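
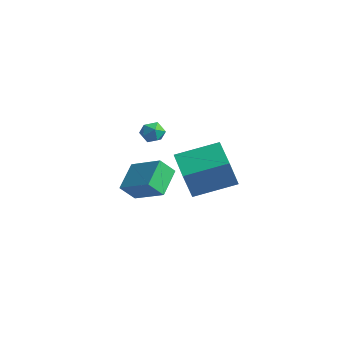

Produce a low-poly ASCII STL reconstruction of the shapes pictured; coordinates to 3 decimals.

solid 
facet normal -0.864 0.435 0.253
outer loop
vertex 1.311 -4.388 2.505
vertex 2.382 -2.638 3.148
vertex 1.18 -3.727 0.923
endloop
endfacet
facet normal -0.498 -0.814 -0.299
outer loop
vertex 2.718 -4.502 0.472
vertex 1.311 -4.388 2.505
vertex 1.18 -3.727 0.923
endloop
endfacet
facet normal -0.864 0.436 0.253
outer loop
vertex 1.18 -3.727 0.923
vertex 2.382 -2.638 3.148
vertex 2.251 -1.977 1.565
endloop
endfacet
facet normal -0.076 0.384 -0.920
outer loop
vertex 2.251 -1.977 1.565
vertex 2.718 -4.502 0.472
vertex 1.18 -3.727 0.923
endloop
endfacet
facet normal 0.076 -0.385 0.920
outer loop
vertex 1.311 -4.388 2.505
vertex 3.92 -3.413 2.697
vertex 2.382 -2.638 3.148
endloop
endfacet
facet normal -0.498 -0.814 -0.299
outer loop
vertex 2.849 -5.163 2.055
vertex 1.311 -4.388 2.505
vertex 2.718 -4.502 0.472
endloop
endfacet
facet normal 0.076 -0.384 0.920
outer loop
vertex 2.849 -5.163 2.055
vertex 3.92 -3.413 2.697
vertex 1.311 -4.388 2.505
endloop
endfacet
facet normal 0.498 0.814 0.299
outer loop
vertex 2.382 -2.638 3.148
vertex 3.92 -3.413 2.697
vertex 2.251 -1.977 1.565
endloop
endfacet
facet normal -0.076 0.384 -0.920
outer loop
vertex 3.789 -2.752 1.115
vertex 2.718 -4.502 0.472
vertex 2.251 -1.977 1.565
endloop
endfacet
facet normal 0.498 0.814 0.299
outer loop
vertex 2.251 -1.977 1.565
vertex 3.92 -3.413 2.697
vertex 3.789 -2.752 1.115
endloop
endfacet
facet normal 0.864 -0.436 -0.253
outer loop
vertex 3.789 -2.752 1.115
vertex 2.849 -5.163 2.055
vertex 2.718 -4.502 0.472
endloop
endfacet
facet normal 0.864 -0.436 -0.254
outer loop
vertex 3.92 -3.413 2.697
vertex 2.849 -5.163 2.055
vertex 3.789 -2.752 1.115
endloop
endfacet
facet normal -0.882 -0.189 -0.432
outer loop
vertex -2.341 -3.878 0.225
vertex -2.087 -3.188 -0.594
vertex -1.662 -5.125 -0.615
endloop
endfacet
facet normal -0.231 -0.627 0.744
outer loop
vertex -0.013 -4.772 0.194
vertex -2.341 -3.878 0.225
vertex -1.662 -5.125 -0.615
endloop
endfacet
facet normal -0.882 -0.189 -0.433
outer loop
vertex -1.662 -5.125 -0.615
vertex -2.087 -3.188 -0.594
vertex -1.408 -4.436 -1.433
endloop
endfacet
facet normal 0.412 -0.756 -0.509
outer loop
vertex -1.408 -4.436 -1.433
vertex -0.013 -4.772 0.194
vertex -1.662 -5.125 -0.615
endloop
endfacet
facet normal -0.412 0.756 0.509
outer loop
vertex -2.341 -3.878 0.225
vertex -0.438 -2.835 0.215
vertex -2.087 -3.188 -0.594
endloop
endfacet
facet normal -0.231 -0.626 0.745
outer loop
vertex -0.692 -3.524 1.033
vertex -2.341 -3.878 0.225
vertex -0.013 -4.772 0.194
endloop
endfacet
facet normal -0.412 0.756 0.509
outer loop
vertex -0.692 -3.524 1.033
vertex -0.438 -2.835 0.215
vertex -2.341 -3.878 0.225
endloop
endfacet
facet normal 0.231 0.626 -0.745
outer loop
vertex -2.087 -3.188 -0.594
vertex -0.438 -2.835 0.215
vertex -1.408 -4.436 -1.433
endloop
endfacet
facet normal 0.412 -0.756 -0.509
outer loop
vertex 0.241 -4.082 -0.625
vertex -0.013 -4.772 0.194
vertex -1.408 -4.436 -1.433
endloop
endfacet
facet normal 0.230 0.627 -0.744
outer loop
vertex -1.408 -4.436 -1.433
vertex -0.438 -2.835 0.215
vertex 0.241 -4.082 -0.625
endloop
endfacet
facet normal 0.882 0.189 0.433
outer loop
vertex 0.241 -4.082 -0.625
vertex -0.692 -3.524 1.033
vertex -0.013 -4.772 0.194
endloop
endfacet
facet normal 0.882 0.189 0.433
outer loop
vertex -0.438 -2.835 0.215
vertex -0.692 -3.524 1.033
vertex 0.241 -4.082 -0.625
endloop
endfacet
facet normal -0.833 -0.356 0.423
outer loop
vertex -3.678 -1.806 1.687
vertex -3.618 -2.38 1.322
vertex -3.325 -2.335 1.937
endloop
endfacet
facet normal -0.489 0.084 0.868
outer loop
vertex -3.678 -1.806 1.687
vertex -3.325 -2.335 1.937
vertex -3.085 -1.699 2.011
endloop
endfacet
facet normal -0.429 0.718 0.548
outer loop
vertex -3.678 -1.806 1.687
vertex -3.085 -1.699 2.011
vertex -3.231 -1.351 1.441
endloop
endfacet
facet normal -0.735 0.671 -0.095
outer loop
vertex -3.678 -1.806 1.687
vertex -3.231 -1.351 1.441
vertex -3.56 -1.772 1.015
endloop
endfacet
facet normal -0.985 0.007 -0.173
outer loop
vertex -3.678 -1.806 1.687
vertex -3.56 -1.772 1.015
vertex -3.618 -2.38 1.322
endloop
endfacet
facet normal 0.168 -0.176 0.970
outer loop
vertex -3.085 -1.699 2.011
vertex -3.325 -2.335 1.937
vertex -2.66 -2.208 1.845
endloop
endfacet
facet normal -0.389 -0.886 0.250
outer loop
vertex -3.325 -2.335 1.937
vertex -3.618 -2.38 1.322
vertex -2.989 -2.629 1.419
endloop
endfacet
facet normal -0.636 -0.299 -0.712
outer loop
vertex -3.618 -2.38 1.322
vertex -3.56 -1.772 1.015
vertex -3.135 -2.281 0.849
endloop
endfacet
facet normal -0.229 0.775 -0.589
outer loop
vertex -3.56 -1.772 1.015
vertex -3.231 -1.351 1.441
vertex -2.895 -1.645 0.923
endloop
endfacet
facet normal 0.267 0.851 0.451
outer loop
vertex -3.231 -1.351 1.441
vertex -3.085 -1.699 2.011
vertex -2.602 -1.6 1.538
endloop
endfacet
facet normal 0.735 -0.671 0.095
outer loop
vertex -2.542 -2.174 1.173
vertex -2.66 -2.208 1.845
vertex -2.989 -2.629 1.419
endloop
endfacet
facet normal 0.429 -0.718 -0.548
outer loop
vertex -2.542 -2.174 1.173
vertex -2.989 -2.629 1.419
vertex -3.135 -2.281 0.849
endloop
endfacet
facet normal 0.489 -0.084 -0.868
outer loop
vertex -2.542 -2.174 1.173
vertex -3.135 -2.281 0.849
vertex -2.895 -1.645 0.923
endloop
endfacet
facet normal 0.833 0.356 -0.423
outer loop
vertex -2.542 -2.174 1.173
vertex -2.895 -1.645 0.923
vertex -2.602 -1.6 1.538
endloop
endfacet
facet normal 0.985 -0.007 0.173
outer loop
vertex -2.542 -2.174 1.173
vertex -2.602 -1.6 1.538
vertex -2.66 -2.208 1.845
endloop
endfacet
facet normal 0.229 -0.775 0.589
outer loop
vertex -2.989 -2.629 1.419
vertex -2.66 -2.208 1.845
vertex -3.325 -2.335 1.937
endloop
endfacet
facet normal -0.267 -0.851 -0.451
outer loop
vertex -3.135 -2.281 0.849
vertex -2.989 -2.629 1.419
vertex -3.618 -2.38 1.322
endloop
endfacet
facet normal -0.168 0.176 -0.970
outer loop
vertex -2.895 -1.645 0.923
vertex -3.135 -2.281 0.849
vertex -3.56 -1.772 1.015
endloop
endfacet
facet normal 0.389 0.886 -0.250
outer loop
vertex -2.602 -1.6 1.538
vertex -2.895 -1.645 0.923
vertex -3.231 -1.351 1.441
endloop
endfacet
facet normal 0.636 0.299 0.712
outer loop
vertex -2.66 -2.208 1.845
vertex -2.602 -1.6 1.538
vertex -3.085 -1.699 2.011
endloop
endfacet

endsolid


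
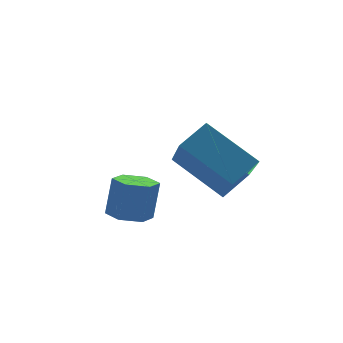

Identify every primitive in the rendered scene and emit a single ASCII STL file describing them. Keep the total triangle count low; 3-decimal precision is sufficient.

solid 
facet normal -0.544 0.648 0.533
outer loop
vertex 2.424 -2.173 -1.958
vertex 2.734 -0.763 -3.356
vertex 1.575 -2.478 -2.454
endloop
endfacet
facet normal -0.154 -0.702 0.695
outer loop
vertex 2.566 -3.657 -3.424
vertex 2.424 -2.173 -1.958
vertex 1.575 -2.478 -2.454
endloop
endfacet
facet normal -0.544 0.648 0.533
outer loop
vertex 1.575 -2.478 -2.454
vertex 2.734 -0.763 -3.356
vertex 1.885 -1.068 -3.852
endloop
endfacet
facet normal -0.825 -0.297 -0.482
outer loop
vertex 1.885 -1.068 -3.852
vertex 2.566 -3.657 -3.424
vertex 1.575 -2.478 -2.454
endloop
endfacet
facet normal 0.825 0.297 0.482
outer loop
vertex 2.424 -2.173 -1.958
vertex 3.725 -1.942 -4.326
vertex 2.734 -0.763 -3.356
endloop
endfacet
facet normal -0.154 -0.702 0.695
outer loop
vertex 3.415 -3.352 -2.928
vertex 2.424 -2.173 -1.958
vertex 2.566 -3.657 -3.424
endloop
endfacet
facet normal 0.825 0.297 0.482
outer loop
vertex 3.415 -3.352 -2.928
vertex 3.725 -1.942 -4.326
vertex 2.424 -2.173 -1.958
endloop
endfacet
facet normal 0.154 0.702 -0.695
outer loop
vertex 2.734 -0.763 -3.356
vertex 3.725 -1.942 -4.326
vertex 1.885 -1.068 -3.852
endloop
endfacet
facet normal -0.825 -0.297 -0.482
outer loop
vertex 2.876 -2.247 -4.822
vertex 2.566 -3.657 -3.424
vertex 1.885 -1.068 -3.852
endloop
endfacet
facet normal 0.154 0.702 -0.695
outer loop
vertex 1.885 -1.068 -3.852
vertex 3.725 -1.942 -4.326
vertex 2.876 -2.247 -4.822
endloop
endfacet
facet normal 0.544 -0.648 -0.533
outer loop
vertex 2.876 -2.247 -4.822
vertex 3.415 -3.352 -2.928
vertex 2.566 -3.657 -3.424
endloop
endfacet
facet normal 0.544 -0.648 -0.533
outer loop
vertex 3.725 -1.942 -4.326
vertex 3.415 -3.352 -2.928
vertex 2.876 -2.247 -4.822
endloop
endfacet
facet normal -0.237 -0.206 -0.950
outer loop
vertex 0.579 -3.308 -4.425
vertex 0.005 -3.128 -4.321
vertex 0.421 -2.725 -4.512
endloop
endfacet
facet normal 0.937 0.212 -0.279
outer loop
vertex 0.579 -3.308 -4.425
vertex 0.421 -2.725 -4.512
vertex 0.848 -3.072 -3.343
endloop
endfacet
facet normal 0.937 0.211 -0.280
outer loop
vertex 0.848 -3.072 -3.343
vertex 0.421 -2.725 -4.512
vertex 0.691 -2.489 -3.43
endloop
endfacet
facet normal 0.237 0.205 0.950
outer loop
vertex 0.848 -3.072 -3.343
vertex 0.691 -2.489 -3.43
vertex 0.275 -2.892 -3.239
endloop
endfacet
facet normal -0.236 -0.207 -0.950
outer loop
vertex 0.421 -2.725 -4.512
vertex 0.005 -3.128 -4.321
vertex -0.152 -2.545 -4.409
endloop
endfacet
facet normal 0.245 0.933 -0.265
outer loop
vertex 0.421 -2.725 -4.512
vertex -0.152 -2.545 -4.409
vertex 0.691 -2.489 -3.43
endloop
endfacet
facet normal 0.243 0.934 -0.263
outer loop
vertex 0.691 -2.489 -3.43
vertex -0.152 -2.545 -4.409
vertex 0.117 -2.31 -3.326
endloop
endfacet
facet normal 0.236 0.206 0.950
outer loop
vertex 0.691 -2.489 -3.43
vertex 0.117 -2.31 -3.326
vertex 0.275 -2.892 -3.239
endloop
endfacet
facet normal -0.237 -0.207 -0.949
outer loop
vertex -0.152 -2.545 -4.409
vertex 0.005 -3.128 -4.321
vertex -0.568 -2.948 -4.217
endloop
endfacet
facet normal -0.692 0.722 0.015
outer loop
vertex -0.152 -2.545 -4.409
vertex -0.568 -2.948 -4.217
vertex 0.117 -2.31 -3.326
endloop
endfacet
facet normal -0.691 0.722 0.014
outer loop
vertex 0.117 -2.31 -3.326
vertex -0.568 -2.948 -4.217
vertex -0.299 -2.712 -3.135
endloop
endfacet
facet normal 0.237 0.206 0.949
outer loop
vertex 0.117 -2.31 -3.326
vertex -0.299 -2.712 -3.135
vertex 0.275 -2.892 -3.239
endloop
endfacet
facet normal -0.237 -0.205 -0.950
outer loop
vertex -0.568 -2.948 -4.217
vertex 0.005 -3.128 -4.321
vertex -0.411 -3.531 -4.13
endloop
endfacet
facet normal -0.937 -0.211 0.279
outer loop
vertex -0.568 -2.948 -4.217
vertex -0.411 -3.531 -4.13
vertex -0.299 -2.712 -3.135
endloop
endfacet
facet normal -0.936 -0.212 0.280
outer loop
vertex -0.299 -2.712 -3.135
vertex -0.411 -3.531 -4.13
vertex -0.141 -3.295 -3.048
endloop
endfacet
facet normal 0.237 0.206 0.950
outer loop
vertex -0.299 -2.712 -3.135
vertex -0.141 -3.295 -3.048
vertex 0.275 -2.892 -3.239
endloop
endfacet
facet normal -0.236 -0.206 -0.950
outer loop
vertex -0.411 -3.531 -4.13
vertex 0.005 -3.128 -4.321
vertex 0.163 -3.71 -4.234
endloop
endfacet
facet normal -0.243 -0.933 0.264
outer loop
vertex -0.411 -3.531 -4.13
vertex 0.163 -3.71 -4.234
vertex -0.141 -3.295 -3.048
endloop
endfacet
facet normal -0.246 -0.933 0.263
outer loop
vertex -0.141 -3.295 -3.048
vertex 0.163 -3.71 -4.234
vertex 0.432 -3.475 -3.151
endloop
endfacet
facet normal 0.236 0.207 0.950
outer loop
vertex -0.141 -3.295 -3.048
vertex 0.432 -3.475 -3.151
vertex 0.275 -2.892 -3.239
endloop
endfacet
facet normal -0.237 -0.206 -0.949
outer loop
vertex 0.163 -3.71 -4.234
vertex 0.005 -3.128 -4.321
vertex 0.579 -3.308 -4.425
endloop
endfacet
facet normal 0.691 -0.722 -0.015
outer loop
vertex 0.163 -3.71 -4.234
vertex 0.579 -3.308 -4.425
vertex 0.432 -3.475 -3.151
endloop
endfacet
facet normal 0.692 -0.722 -0.015
outer loop
vertex 0.432 -3.475 -3.151
vertex 0.579 -3.308 -4.425
vertex 0.848 -3.072 -3.343
endloop
endfacet
facet normal 0.237 0.207 0.949
outer loop
vertex 0.432 -3.475 -3.151
vertex 0.848 -3.072 -3.343
vertex 0.275 -2.892 -3.239
endloop
endfacet

endsolid


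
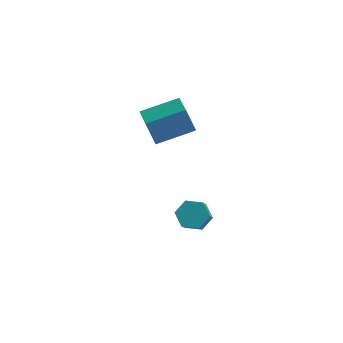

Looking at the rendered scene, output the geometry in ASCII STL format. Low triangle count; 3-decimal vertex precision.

solid 
facet normal -0.770 -0.570 -0.288
outer loop
vertex -3.745 0.73 3.013
vertex -4.475 1.918 2.615
vertex -3.294 0.653 1.958
endloop
endfacet
facet normal 0.504 -0.819 0.275
outer loop
vertex -1.985 1.622 2.445
vertex -3.745 0.73 3.013
vertex -3.294 0.653 1.958
endloop
endfacet
facet normal -0.770 -0.570 -0.287
outer loop
vertex -3.294 0.653 1.958
vertex -4.475 1.918 2.615
vertex -4.025 1.841 1.559
endloop
endfacet
facet normal 0.391 -0.067 -0.918
outer loop
vertex -4.025 1.841 1.559
vertex -1.985 1.622 2.445
vertex -3.294 0.653 1.958
endloop
endfacet
facet normal -0.391 0.067 0.918
outer loop
vertex -3.745 0.73 3.013
vertex -3.166 2.887 3.102
vertex -4.475 1.918 2.615
endloop
endfacet
facet normal 0.504 -0.819 0.274
outer loop
vertex -2.435 1.699 3.501
vertex -3.745 0.73 3.013
vertex -1.985 1.622 2.445
endloop
endfacet
facet normal -0.392 0.067 0.918
outer loop
vertex -2.435 1.699 3.501
vertex -3.166 2.887 3.102
vertex -3.745 0.73 3.013
endloop
endfacet
facet normal -0.504 0.819 -0.275
outer loop
vertex -4.475 1.918 2.615
vertex -3.166 2.887 3.102
vertex -4.025 1.841 1.559
endloop
endfacet
facet normal 0.391 -0.067 -0.918
outer loop
vertex -2.715 2.81 2.047
vertex -1.985 1.622 2.445
vertex -4.025 1.841 1.559
endloop
endfacet
facet normal -0.503 0.819 -0.275
outer loop
vertex -4.025 1.841 1.559
vertex -3.166 2.887 3.102
vertex -2.715 2.81 2.047
endloop
endfacet
facet normal 0.770 0.569 0.287
outer loop
vertex -2.715 2.81 2.047
vertex -2.435 1.699 3.501
vertex -1.985 1.622 2.445
endloop
endfacet
facet normal 0.770 0.570 0.287
outer loop
vertex -3.166 2.887 3.102
vertex -2.435 1.699 3.501
vertex -2.715 2.81 2.047
endloop
endfacet
facet normal -0.161 0.675 -0.720
outer loop
vertex -1.173 1.452 -2.739
vertex -1.858 1.307 -2.722
vertex -1.596 1.809 -2.31
endloop
endfacet
facet normal 0.781 0.533 0.326
outer loop
vertex -1.173 1.452 -2.739
vertex -1.596 1.809 -2.31
vertex -0.918 0.378 -1.595
endloop
endfacet
facet normal 0.781 0.533 0.325
outer loop
vertex -0.918 0.378 -1.595
vertex -1.596 1.809 -2.31
vertex -1.34 0.735 -1.166
endloop
endfacet
facet normal 0.161 -0.675 0.720
outer loop
vertex -0.918 0.378 -1.595
vertex -1.34 0.735 -1.166
vertex -1.602 0.233 -1.578
endloop
endfacet
facet normal -0.162 0.675 -0.720
outer loop
vertex -1.596 1.809 -2.31
vertex -1.858 1.307 -2.722
vertex -2.281 1.663 -2.293
endloop
endfacet
facet normal -0.134 0.707 0.694
outer loop
vertex -1.596 1.809 -2.31
vertex -2.281 1.663 -2.293
vertex -1.34 0.735 -1.166
endloop
endfacet
facet normal -0.133 0.708 0.694
outer loop
vertex -1.34 0.735 -1.166
vertex -2.281 1.663 -2.293
vertex -2.025 0.59 -1.149
endloop
endfacet
facet normal 0.161 -0.675 0.720
outer loop
vertex -1.34 0.735 -1.166
vertex -2.025 0.59 -1.149
vertex -1.602 0.233 -1.578
endloop
endfacet
facet normal -0.161 0.676 -0.719
outer loop
vertex -2.281 1.663 -2.293
vertex -1.858 1.307 -2.722
vertex -2.542 1.162 -2.705
endloop
endfacet
facet normal -0.914 0.174 0.367
outer loop
vertex -2.281 1.663 -2.293
vertex -2.542 1.162 -2.705
vertex -2.025 0.59 -1.149
endloop
endfacet
facet normal -0.913 0.175 0.368
outer loop
vertex -2.025 0.59 -1.149
vertex -2.542 1.162 -2.705
vertex -2.287 0.088 -1.561
endloop
endfacet
facet normal 0.161 -0.675 0.720
outer loop
vertex -2.025 0.59 -1.149
vertex -2.287 0.088 -1.561
vertex -1.602 0.233 -1.578
endloop
endfacet
facet normal -0.161 0.675 -0.720
outer loop
vertex -2.542 1.162 -2.705
vertex -1.858 1.307 -2.722
vertex -2.12 0.805 -3.134
endloop
endfacet
facet normal -0.781 -0.532 -0.326
outer loop
vertex -2.542 1.162 -2.705
vertex -2.12 0.805 -3.134
vertex -2.287 0.088 -1.561
endloop
endfacet
facet normal -0.781 -0.533 -0.326
outer loop
vertex -2.287 0.088 -1.561
vertex -2.12 0.805 -3.134
vertex -1.864 -0.269 -1.99
endloop
endfacet
facet normal 0.161 -0.675 0.720
outer loop
vertex -2.287 0.088 -1.561
vertex -1.864 -0.269 -1.99
vertex -1.602 0.233 -1.578
endloop
endfacet
facet normal -0.161 0.675 -0.720
outer loop
vertex -2.12 0.805 -3.134
vertex -1.858 1.307 -2.722
vertex -1.435 0.95 -3.151
endloop
endfacet
facet normal 0.133 -0.708 -0.694
outer loop
vertex -2.12 0.805 -3.134
vertex -1.435 0.95 -3.151
vertex -1.864 -0.269 -1.99
endloop
endfacet
facet normal 0.134 -0.708 -0.694
outer loop
vertex -1.864 -0.269 -1.99
vertex -1.435 0.95 -3.151
vertex -1.179 -0.123 -2.007
endloop
endfacet
facet normal 0.162 -0.675 0.720
outer loop
vertex -1.864 -0.269 -1.99
vertex -1.179 -0.123 -2.007
vertex -1.602 0.233 -1.578
endloop
endfacet
facet normal -0.161 0.675 -0.720
outer loop
vertex -1.435 0.95 -3.151
vertex -1.858 1.307 -2.722
vertex -1.173 1.452 -2.739
endloop
endfacet
facet normal 0.913 -0.175 -0.368
outer loop
vertex -1.435 0.95 -3.151
vertex -1.173 1.452 -2.739
vertex -1.179 -0.123 -2.007
endloop
endfacet
facet normal 0.914 -0.174 -0.367
outer loop
vertex -1.179 -0.123 -2.007
vertex -1.173 1.452 -2.739
vertex -0.918 0.378 -1.595
endloop
endfacet
facet normal 0.161 -0.676 0.719
outer loop
vertex -1.179 -0.123 -2.007
vertex -0.918 0.378 -1.595
vertex -1.602 0.233 -1.578
endloop
endfacet

endsolid


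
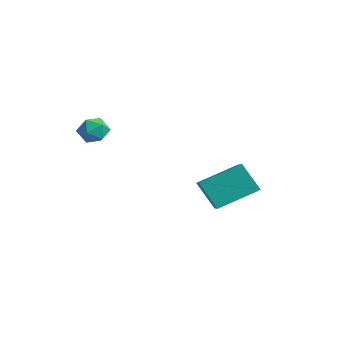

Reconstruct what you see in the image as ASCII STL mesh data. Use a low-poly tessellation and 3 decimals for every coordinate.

solid 
facet normal -0.783 0.464 -0.415
outer loop
vertex -2.593 1.719 -0.543
vertex -2.076 3.305 0.257
vertex -1.803 2.035 -1.68
endloop
endfacet
facet normal -0.279 -0.857 -0.432
outer loop
vertex -0.284 1.135 -0.877
vertex -2.593 1.719 -0.543
vertex -1.803 2.035 -1.68
endloop
endfacet
facet normal -0.783 0.464 -0.414
outer loop
vertex -1.803 2.035 -1.68
vertex -2.076 3.305 0.257
vertex -1.287 3.621 -0.88
endloop
endfacet
facet normal 0.556 0.223 -0.801
outer loop
vertex -1.287 3.621 -0.88
vertex -0.284 1.135 -0.877
vertex -1.803 2.035 -1.68
endloop
endfacet
facet normal -0.556 -0.223 0.801
outer loop
vertex -2.593 1.719 -0.543
vertex -0.557 2.405 1.06
vertex -2.076 3.305 0.257
endloop
endfacet
facet normal -0.279 -0.857 -0.432
outer loop
vertex -1.073 0.819 0.26
vertex -2.593 1.719 -0.543
vertex -0.284 1.135 -0.877
endloop
endfacet
facet normal -0.555 -0.223 0.801
outer loop
vertex -1.073 0.819 0.26
vertex -0.557 2.405 1.06
vertex -2.593 1.719 -0.543
endloop
endfacet
facet normal 0.279 0.857 0.432
outer loop
vertex -2.076 3.305 0.257
vertex -0.557 2.405 1.06
vertex -1.287 3.621 -0.88
endloop
endfacet
facet normal 0.555 0.223 -0.801
outer loop
vertex 0.233 2.721 -0.077
vertex -0.284 1.135 -0.877
vertex -1.287 3.621 -0.88
endloop
endfacet
facet normal 0.279 0.857 0.432
outer loop
vertex -1.287 3.621 -0.88
vertex -0.557 2.405 1.06
vertex 0.233 2.721 -0.077
endloop
endfacet
facet normal 0.783 -0.464 0.414
outer loop
vertex 0.233 2.721 -0.077
vertex -1.073 0.819 0.26
vertex -0.284 1.135 -0.877
endloop
endfacet
facet normal 0.783 -0.464 0.415
outer loop
vertex -0.557 2.405 1.06
vertex -1.073 0.819 0.26
vertex 0.233 2.721 -0.077
endloop
endfacet
facet normal -0.169 0.954 0.249
outer loop
vertex -4.219 -1.6 2.588
vertex -3.952 -1.714 3.206
vertex -3.55 -1.509 2.693
endloop
endfacet
facet normal -0.051 0.891 -0.451
outer loop
vertex -4.219 -1.6 2.588
vertex -3.55 -1.509 2.693
vertex -3.768 -1.811 2.12
endloop
endfacet
facet normal -0.537 0.444 -0.717
outer loop
vertex -4.219 -1.6 2.588
vertex -3.768 -1.811 2.12
vertex -4.305 -2.203 2.279
endloop
endfacet
facet normal -0.956 0.229 -0.181
outer loop
vertex -4.219 -1.6 2.588
vertex -4.305 -2.203 2.279
vertex -4.418 -2.144 2.951
endloop
endfacet
facet normal -0.729 0.544 0.415
outer loop
vertex -4.219 -1.6 2.588
vertex -4.418 -2.144 2.951
vertex -3.952 -1.714 3.206
endloop
endfacet
facet normal 0.593 0.597 -0.540
outer loop
vertex -3.768 -1.811 2.12
vertex -3.55 -1.509 2.693
vertex -3.222 -2.056 2.449
endloop
endfacet
facet normal 0.402 0.697 0.593
outer loop
vertex -3.55 -1.509 2.693
vertex -3.952 -1.714 3.206
vertex -3.335 -1.997 3.121
endloop
endfacet
facet normal -0.504 0.035 0.863
outer loop
vertex -3.952 -1.714 3.206
vertex -4.418 -2.144 2.951
vertex -3.872 -2.389 3.28
endloop
endfacet
facet normal -0.873 -0.477 -0.105
outer loop
vertex -4.418 -2.144 2.951
vertex -4.305 -2.203 2.279
vertex -4.09 -2.691 2.707
endloop
endfacet
facet normal -0.193 -0.130 -0.973
outer loop
vertex -4.305 -2.203 2.279
vertex -3.768 -1.811 2.12
vertex -3.688 -2.486 2.194
endloop
endfacet
facet normal 0.956 -0.229 0.181
outer loop
vertex -3.421 -2.6 2.812
vertex -3.222 -2.056 2.449
vertex -3.335 -1.997 3.121
endloop
endfacet
facet normal 0.537 -0.444 0.717
outer loop
vertex -3.421 -2.6 2.812
vertex -3.335 -1.997 3.121
vertex -3.872 -2.389 3.28
endloop
endfacet
facet normal 0.051 -0.891 0.451
outer loop
vertex -3.421 -2.6 2.812
vertex -3.872 -2.389 3.28
vertex -4.09 -2.691 2.707
endloop
endfacet
facet normal 0.169 -0.954 -0.249
outer loop
vertex -3.421 -2.6 2.812
vertex -4.09 -2.691 2.707
vertex -3.688 -2.486 2.194
endloop
endfacet
facet normal 0.729 -0.544 -0.415
outer loop
vertex -3.421 -2.6 2.812
vertex -3.688 -2.486 2.194
vertex -3.222 -2.056 2.449
endloop
endfacet
facet normal 0.873 0.477 0.105
outer loop
vertex -3.335 -1.997 3.121
vertex -3.222 -2.056 2.449
vertex -3.55 -1.509 2.693
endloop
endfacet
facet normal 0.193 0.130 0.973
outer loop
vertex -3.872 -2.389 3.28
vertex -3.335 -1.997 3.121
vertex -3.952 -1.714 3.206
endloop
endfacet
facet normal -0.593 -0.597 0.540
outer loop
vertex -4.09 -2.691 2.707
vertex -3.872 -2.389 3.28
vertex -4.418 -2.144 2.951
endloop
endfacet
facet normal -0.402 -0.697 -0.593
outer loop
vertex -3.688 -2.486 2.194
vertex -4.09 -2.691 2.707
vertex -4.305 -2.203 2.279
endloop
endfacet
facet normal 0.504 -0.035 -0.863
outer loop
vertex -3.222 -2.056 2.449
vertex -3.688 -2.486 2.194
vertex -3.768 -1.811 2.12
endloop
endfacet

endsolid


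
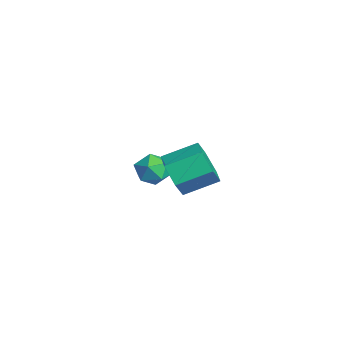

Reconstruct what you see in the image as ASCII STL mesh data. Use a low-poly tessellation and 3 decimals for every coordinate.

solid 
facet normal -0.077 -0.912 -0.402
outer loop
vertex 2.107 -3.367 4.384
vertex 1.781 -3.045 3.716
vertex 2.584 -3.137 3.771
endloop
endfacet
facet normal 0.804 -0.296 0.515
outer loop
vertex 2.107 -3.367 4.384
vertex 2.584 -3.137 3.771
vertex 2.205 -2.218 4.892
endloop
endfacet
facet normal 0.804 -0.296 0.515
outer loop
vertex 2.205 -2.218 4.892
vertex 2.584 -3.137 3.771
vertex 2.682 -1.988 4.279
endloop
endfacet
facet normal 0.078 0.912 0.403
outer loop
vertex 2.205 -2.218 4.892
vertex 2.682 -1.988 4.279
vertex 1.879 -1.895 4.224
endloop
endfacet
facet normal -0.077 -0.912 -0.402
outer loop
vertex 2.584 -3.137 3.771
vertex 1.781 -3.045 3.716
vertex 2.258 -2.815 3.103
endloop
endfacet
facet normal 0.912 0.098 -0.398
outer loop
vertex 2.584 -3.137 3.771
vertex 2.258 -2.815 3.103
vertex 2.682 -1.988 4.279
endloop
endfacet
facet normal 0.912 0.098 -0.398
outer loop
vertex 2.682 -1.988 4.279
vertex 2.258 -2.815 3.103
vertex 2.356 -1.666 3.611
endloop
endfacet
facet normal 0.078 0.912 0.402
outer loop
vertex 2.682 -1.988 4.279
vertex 2.356 -1.666 3.611
vertex 1.879 -1.895 4.224
endloop
endfacet
facet normal -0.078 -0.912 -0.403
outer loop
vertex 2.258 -2.815 3.103
vertex 1.781 -3.045 3.716
vertex 1.455 -2.722 3.048
endloop
endfacet
facet normal 0.108 0.394 -0.913
outer loop
vertex 2.258 -2.815 3.103
vertex 1.455 -2.722 3.048
vertex 2.356 -1.666 3.611
endloop
endfacet
facet normal 0.108 0.394 -0.913
outer loop
vertex 2.356 -1.666 3.611
vertex 1.455 -2.722 3.048
vertex 1.553 -1.573 3.556
endloop
endfacet
facet normal 0.078 0.912 0.402
outer loop
vertex 2.356 -1.666 3.611
vertex 1.553 -1.573 3.556
vertex 1.879 -1.895 4.224
endloop
endfacet
facet normal -0.078 -0.912 -0.403
outer loop
vertex 1.455 -2.722 3.048
vertex 1.781 -3.045 3.716
vertex 0.978 -2.952 3.661
endloop
endfacet
facet normal -0.804 0.296 -0.515
outer loop
vertex 1.455 -2.722 3.048
vertex 0.978 -2.952 3.661
vertex 1.553 -1.573 3.556
endloop
endfacet
facet normal -0.804 0.296 -0.515
outer loop
vertex 1.553 -1.573 3.556
vertex 0.978 -2.952 3.661
vertex 1.076 -1.803 4.169
endloop
endfacet
facet normal 0.077 0.912 0.402
outer loop
vertex 1.553 -1.573 3.556
vertex 1.076 -1.803 4.169
vertex 1.879 -1.895 4.224
endloop
endfacet
facet normal -0.078 -0.912 -0.402
outer loop
vertex 0.978 -2.952 3.661
vertex 1.781 -3.045 3.716
vertex 1.304 -3.274 4.329
endloop
endfacet
facet normal -0.912 -0.098 0.398
outer loop
vertex 0.978 -2.952 3.661
vertex 1.304 -3.274 4.329
vertex 1.076 -1.803 4.169
endloop
endfacet
facet normal -0.912 -0.098 0.398
outer loop
vertex 1.076 -1.803 4.169
vertex 1.304 -3.274 4.329
vertex 1.402 -2.125 4.837
endloop
endfacet
facet normal 0.077 0.912 0.402
outer loop
vertex 1.076 -1.803 4.169
vertex 1.402 -2.125 4.837
vertex 1.879 -1.895 4.224
endloop
endfacet
facet normal -0.078 -0.912 -0.402
outer loop
vertex 1.304 -3.274 4.329
vertex 1.781 -3.045 3.716
vertex 2.107 -3.367 4.384
endloop
endfacet
facet normal -0.108 -0.394 0.913
outer loop
vertex 1.304 -3.274 4.329
vertex 2.107 -3.367 4.384
vertex 1.402 -2.125 4.837
endloop
endfacet
facet normal -0.108 -0.394 0.913
outer loop
vertex 1.402 -2.125 4.837
vertex 2.107 -3.367 4.384
vertex 2.205 -2.218 4.892
endloop
endfacet
facet normal 0.078 0.912 0.403
outer loop
vertex 1.402 -2.125 4.837
vertex 2.205 -2.218 4.892
vertex 1.879 -1.895 4.224
endloop
endfacet
facet normal -0.750 0.187 0.635
outer loop
vertex -2.369 -2.265 2.025
vertex -2.632 -2.907 1.904
vertex -2.167 -2.809 2.424
endloop
endfacet
facet normal -0.162 0.544 0.823
outer loop
vertex -2.369 -2.265 2.025
vertex -2.167 -2.809 2.424
vertex -1.692 -2.337 2.206
endloop
endfacet
facet normal 0.028 0.961 0.276
outer loop
vertex -2.369 -2.265 2.025
vertex -1.692 -2.337 2.206
vertex -1.863 -2.144 1.551
endloop
endfacet
facet normal -0.440 0.862 -0.250
outer loop
vertex -2.369 -2.265 2.025
vertex -1.863 -2.144 1.551
vertex -2.444 -2.495 1.364
endloop
endfacet
facet normal -0.923 0.384 -0.029
outer loop
vertex -2.369 -2.265 2.025
vertex -2.444 -2.495 1.364
vertex -2.632 -2.907 1.904
endloop
endfacet
facet normal 0.360 0.068 0.931
outer loop
vertex -1.692 -2.337 2.206
vertex -2.167 -2.809 2.424
vertex -1.536 -3.025 2.196
endloop
endfacet
facet normal -0.591 -0.510 0.625
outer loop
vertex -2.167 -2.809 2.424
vertex -2.632 -2.907 1.904
vertex -2.117 -3.376 2.009
endloop
endfacet
facet normal -0.872 -0.191 -0.450
outer loop
vertex -2.632 -2.907 1.904
vertex -2.444 -2.495 1.364
vertex -2.288 -3.183 1.354
endloop
endfacet
facet normal -0.092 0.583 -0.807
outer loop
vertex -2.444 -2.495 1.364
vertex -1.863 -2.144 1.551
vertex -1.813 -2.711 1.136
endloop
endfacet
facet normal 0.668 0.743 0.045
outer loop
vertex -1.863 -2.144 1.551
vertex -1.692 -2.337 2.206
vertex -1.348 -2.613 1.656
endloop
endfacet
facet normal 0.440 -0.862 0.250
outer loop
vertex -1.611 -3.255 1.535
vertex -1.536 -3.025 2.196
vertex -2.117 -3.376 2.009
endloop
endfacet
facet normal -0.028 -0.961 -0.276
outer loop
vertex -1.611 -3.255 1.535
vertex -2.117 -3.376 2.009
vertex -2.288 -3.183 1.354
endloop
endfacet
facet normal 0.162 -0.544 -0.823
outer loop
vertex -1.611 -3.255 1.535
vertex -2.288 -3.183 1.354
vertex -1.813 -2.711 1.136
endloop
endfacet
facet normal 0.750 -0.187 -0.635
outer loop
vertex -1.611 -3.255 1.535
vertex -1.813 -2.711 1.136
vertex -1.348 -2.613 1.656
endloop
endfacet
facet normal 0.923 -0.384 0.029
outer loop
vertex -1.611 -3.255 1.535
vertex -1.348 -2.613 1.656
vertex -1.536 -3.025 2.196
endloop
endfacet
facet normal 0.092 -0.583 0.807
outer loop
vertex -2.117 -3.376 2.009
vertex -1.536 -3.025 2.196
vertex -2.167 -2.809 2.424
endloop
endfacet
facet normal -0.668 -0.743 -0.045
outer loop
vertex -2.288 -3.183 1.354
vertex -2.117 -3.376 2.009
vertex -2.632 -2.907 1.904
endloop
endfacet
facet normal -0.360 -0.068 -0.931
outer loop
vertex -1.813 -2.711 1.136
vertex -2.288 -3.183 1.354
vertex -2.444 -2.495 1.364
endloop
endfacet
facet normal 0.591 0.510 -0.625
outer loop
vertex -1.348 -2.613 1.656
vertex -1.813 -2.711 1.136
vertex -1.863 -2.144 1.551
endloop
endfacet
facet normal 0.872 0.191 0.450
outer loop
vertex -1.536 -3.025 2.196
vertex -1.348 -2.613 1.656
vertex -1.692 -2.337 2.206
endloop
endfacet

endsolid


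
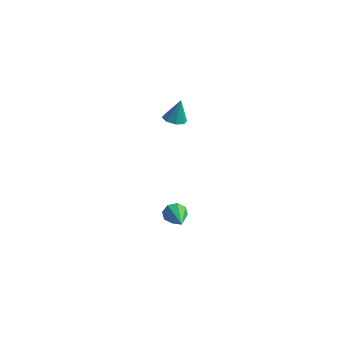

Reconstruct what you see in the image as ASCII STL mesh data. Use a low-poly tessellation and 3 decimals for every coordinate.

solid 
facet normal -0.653 0.695 -0.301
outer loop
vertex 2.484 -0.952 -3.717
vertex 2.13 -1.059 -3.195
vertex 2.614 -0.667 -3.341
endloop
endfacet
facet normal 0.871 0.196 -0.450
outer loop
vertex 2.484 -0.952 -3.717
vertex 2.614 -0.667 -3.341
vertex 3.37 -2.381 -2.625
endloop
endfacet
facet normal -0.653 0.695 -0.301
outer loop
vertex 2.614 -0.667 -3.341
vertex 2.13 -1.059 -3.195
vertex 2.46 -0.612 -2.879
endloop
endfacet
facet normal 0.852 0.471 0.228
outer loop
vertex 2.614 -0.667 -3.341
vertex 2.46 -0.612 -2.879
vertex 3.37 -2.381 -2.625
endloop
endfacet
facet normal -0.654 0.695 -0.300
outer loop
vertex 2.46 -0.612 -2.879
vertex 2.13 -1.059 -3.195
vertex 2.113 -0.819 -2.602
endloop
endfacet
facet normal 0.449 0.349 0.823
outer loop
vertex 2.46 -0.612 -2.879
vertex 2.113 -0.819 -2.602
vertex 3.37 -2.381 -2.625
endloop
endfacet
facet normal -0.653 0.695 -0.300
outer loop
vertex 2.113 -0.819 -2.602
vertex 2.13 -1.059 -3.195
vertex 1.775 -1.167 -2.673
endloop
endfacet
facet normal -0.105 -0.099 0.989
outer loop
vertex 2.113 -0.819 -2.602
vertex 1.775 -1.167 -2.673
vertex 3.37 -2.381 -2.625
endloop
endfacet
facet normal -0.653 0.695 -0.300
outer loop
vertex 1.775 -1.167 -2.673
vertex 2.13 -1.059 -3.195
vertex 1.645 -1.452 -3.05
endloop
endfacet
facet normal -0.483 -0.610 0.628
outer loop
vertex 1.775 -1.167 -2.673
vertex 1.645 -1.452 -3.05
vertex 3.37 -2.381 -2.625
endloop
endfacet
facet normal -0.653 0.695 -0.300
outer loop
vertex 1.645 -1.452 -3.05
vertex 2.13 -1.059 -3.195
vertex 1.799 -1.507 -3.512
endloop
endfacet
facet normal -0.464 -0.884 -0.049
outer loop
vertex 1.645 -1.452 -3.05
vertex 1.799 -1.507 -3.512
vertex 3.37 -2.381 -2.625
endloop
endfacet
facet normal -0.653 0.695 -0.300
outer loop
vertex 1.799 -1.507 -3.512
vertex 2.13 -1.059 -3.195
vertex 2.146 -1.3 -3.788
endloop
endfacet
facet normal -0.059 -0.761 -0.645
outer loop
vertex 1.799 -1.507 -3.512
vertex 2.146 -1.3 -3.788
vertex 3.37 -2.381 -2.625
endloop
endfacet
facet normal -0.653 0.695 -0.300
outer loop
vertex 2.146 -1.3 -3.788
vertex 2.13 -1.059 -3.195
vertex 2.484 -0.952 -3.717
endloop
endfacet
facet normal 0.494 -0.314 -0.811
outer loop
vertex 2.146 -1.3 -3.788
vertex 2.484 -0.952 -3.717
vertex 3.37 -2.381 -2.625
endloop
endfacet
facet normal -0.144 -0.223 -0.964
outer loop
vertex 2.197 -0.342 2.955
vertex 1.587 -0.264 3.028
vertex 2.06 0.105 2.872
endloop
endfacet
facet normal 0.924 0.322 0.208
outer loop
vertex 2.197 -0.342 2.955
vertex 2.06 0.105 2.872
vertex 1.773 0.024 4.272
endloop
endfacet
facet normal -0.144 -0.223 -0.964
outer loop
vertex 2.06 0.105 2.872
vertex 1.587 -0.264 3.028
vertex 1.645 0.335 2.881
endloop
endfacet
facet normal 0.482 0.864 0.149
outer loop
vertex 2.06 0.105 2.872
vertex 1.645 0.335 2.881
vertex 1.773 0.024 4.272
endloop
endfacet
facet normal -0.144 -0.223 -0.964
outer loop
vertex 1.645 0.335 2.881
vertex 1.587 -0.264 3.028
vertex 1.196 0.215 2.976
endloop
endfacet
facet normal -0.205 0.951 0.231
outer loop
vertex 1.645 0.335 2.881
vertex 1.196 0.215 2.976
vertex 1.773 0.024 4.272
endloop
endfacet
facet normal -0.145 -0.223 -0.964
outer loop
vertex 1.196 0.215 2.976
vertex 1.587 -0.264 3.028
vertex 0.976 -0.186 3.102
endloop
endfacet
facet normal -0.740 0.534 0.408
outer loop
vertex 1.196 0.215 2.976
vertex 0.976 -0.186 3.102
vertex 1.773 0.024 4.272
endloop
endfacet
facet normal -0.145 -0.223 -0.964
outer loop
vertex 0.976 -0.186 3.102
vertex 1.587 -0.264 3.028
vertex 1.113 -0.633 3.185
endloop
endfacet
facet normal -0.806 -0.140 0.575
outer loop
vertex 0.976 -0.186 3.102
vertex 1.113 -0.633 3.185
vertex 1.773 0.024 4.272
endloop
endfacet
facet normal -0.145 -0.224 -0.964
outer loop
vertex 1.113 -0.633 3.185
vertex 1.587 -0.264 3.028
vertex 1.528 -0.863 3.176
endloop
endfacet
facet normal -0.364 -0.682 0.634
outer loop
vertex 1.113 -0.633 3.185
vertex 1.528 -0.863 3.176
vertex 1.773 0.024 4.272
endloop
endfacet
facet normal -0.146 -0.224 -0.964
outer loop
vertex 1.528 -0.863 3.176
vertex 1.587 -0.264 3.028
vertex 1.977 -0.743 3.08
endloop
endfacet
facet normal 0.323 -0.770 0.551
outer loop
vertex 1.528 -0.863 3.176
vertex 1.977 -0.743 3.08
vertex 1.773 0.024 4.272
endloop
endfacet
facet normal -0.144 -0.222 -0.964
outer loop
vertex 1.977 -0.743 3.08
vertex 1.587 -0.264 3.028
vertex 2.197 -0.342 2.955
endloop
endfacet
facet normal 0.857 -0.354 0.374
outer loop
vertex 1.977 -0.743 3.08
vertex 2.197 -0.342 2.955
vertex 1.773 0.024 4.272
endloop
endfacet

endsolid


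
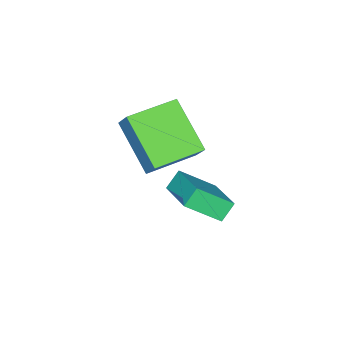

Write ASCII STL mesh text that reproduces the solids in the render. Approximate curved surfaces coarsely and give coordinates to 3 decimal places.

solid 
facet normal -0.464 0.639 -0.613
outer loop
vertex 0.215 2.34 -4.153
vertex 1.241 3.655 -3.56
vertex 0.771 2.174 -4.747
endloop
endfacet
facet normal -0.580 -0.743 -0.335
outer loop
vertex 1.519 1.145 -3.76
vertex 0.215 2.34 -4.153
vertex 0.771 2.174 -4.747
endloop
endfacet
facet normal -0.464 0.639 -0.613
outer loop
vertex 0.771 2.174 -4.747
vertex 1.241 3.655 -3.56
vertex 1.797 3.489 -4.154
endloop
endfacet
facet normal 0.669 -0.200 -0.716
outer loop
vertex 1.797 3.489 -4.154
vertex 1.519 1.145 -3.76
vertex 0.771 2.174 -4.747
endloop
endfacet
facet normal -0.669 0.200 0.716
outer loop
vertex 0.215 2.34 -4.153
vertex 1.989 2.626 -2.573
vertex 1.241 3.655 -3.56
endloop
endfacet
facet normal -0.580 -0.743 -0.335
outer loop
vertex 0.963 1.311 -3.166
vertex 0.215 2.34 -4.153
vertex 1.519 1.145 -3.76
endloop
endfacet
facet normal -0.669 0.200 0.716
outer loop
vertex 0.963 1.311 -3.166
vertex 1.989 2.626 -2.573
vertex 0.215 2.34 -4.153
endloop
endfacet
facet normal 0.580 0.743 0.335
outer loop
vertex 1.241 3.655 -3.56
vertex 1.989 2.626 -2.573
vertex 1.797 3.489 -4.154
endloop
endfacet
facet normal 0.669 -0.200 -0.716
outer loop
vertex 2.545 2.46 -3.167
vertex 1.519 1.145 -3.76
vertex 1.797 3.489 -4.154
endloop
endfacet
facet normal 0.580 0.743 0.335
outer loop
vertex 1.797 3.489 -4.154
vertex 1.989 2.626 -2.573
vertex 2.545 2.46 -3.167
endloop
endfacet
facet normal 0.464 -0.639 0.613
outer loop
vertex 2.545 2.46 -3.167
vertex 0.963 1.311 -3.166
vertex 1.519 1.145 -3.76
endloop
endfacet
facet normal 0.464 -0.639 0.613
outer loop
vertex 1.989 2.626 -2.573
vertex 0.963 1.311 -3.166
vertex 2.545 2.46 -3.167
endloop
endfacet
facet normal -0.305 -0.509 -0.805
outer loop
vertex 2.389 -0.165 -0.062
vertex 0.722 0.743 -0.004
vertex 3.198 1.402 -1.361
endloop
endfacet
facet normal 0.878 -0.478 -0.030
outer loop
vertex 3.518 1.937 -0.516
vertex 2.389 -0.165 -0.062
vertex 3.198 1.402 -1.361
endloop
endfacet
facet normal -0.305 -0.509 -0.804
outer loop
vertex 3.198 1.402 -1.361
vertex 0.722 0.743 -0.004
vertex 1.53 2.31 -1.303
endloop
endfacet
facet normal 0.369 0.716 -0.593
outer loop
vertex 1.53 2.31 -1.303
vertex 3.518 1.937 -0.516
vertex 3.198 1.402 -1.361
endloop
endfacet
facet normal -0.369 -0.716 0.593
outer loop
vertex 2.389 -0.165 -0.062
vertex 1.042 1.278 0.841
vertex 0.722 0.743 -0.004
endloop
endfacet
facet normal 0.878 -0.478 -0.031
outer loop
vertex 2.71 0.37 0.783
vertex 2.389 -0.165 -0.062
vertex 3.518 1.937 -0.516
endloop
endfacet
facet normal -0.369 -0.716 0.593
outer loop
vertex 2.71 0.37 0.783
vertex 1.042 1.278 0.841
vertex 2.389 -0.165 -0.062
endloop
endfacet
facet normal -0.878 0.478 0.030
outer loop
vertex 0.722 0.743 -0.004
vertex 1.042 1.278 0.841
vertex 1.53 2.31 -1.303
endloop
endfacet
facet normal 0.369 0.715 -0.593
outer loop
vertex 1.851 2.845 -0.458
vertex 3.518 1.937 -0.516
vertex 1.53 2.31 -1.303
endloop
endfacet
facet normal -0.878 0.478 0.031
outer loop
vertex 1.53 2.31 -1.303
vertex 1.042 1.278 0.841
vertex 1.851 2.845 -0.458
endloop
endfacet
facet normal 0.305 0.509 0.804
outer loop
vertex 1.851 2.845 -0.458
vertex 2.71 0.37 0.783
vertex 3.518 1.937 -0.516
endloop
endfacet
facet normal 0.305 0.509 0.805
outer loop
vertex 1.042 1.278 0.841
vertex 2.71 0.37 0.783
vertex 1.851 2.845 -0.458
endloop
endfacet

endsolid


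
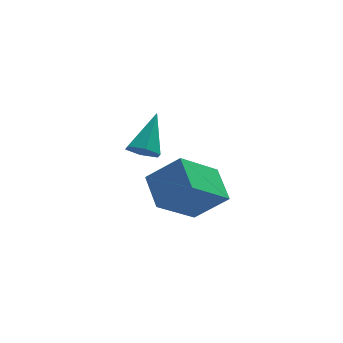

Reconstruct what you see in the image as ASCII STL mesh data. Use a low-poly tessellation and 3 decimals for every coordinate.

solid 
facet normal -0.688 -0.399 0.606
outer loop
vertex -3.317 -0.537 -1.768
vertex -4.295 -0.232 -2.677
vertex -3.155 -1.649 -2.315
endloop
endfacet
facet normal 0.714 -0.222 0.663
outer loop
vertex -1.945 -0.948 -3.383
vertex -3.317 -0.537 -1.768
vertex -3.155 -1.649 -2.315
endloop
endfacet
facet normal -0.688 -0.398 0.607
outer loop
vertex -3.155 -1.649 -2.315
vertex -4.295 -0.232 -2.677
vertex -4.134 -1.344 -3.224
endloop
endfacet
facet normal 0.129 -0.890 -0.438
outer loop
vertex -4.134 -1.344 -3.224
vertex -1.945 -0.948 -3.383
vertex -3.155 -1.649 -2.315
endloop
endfacet
facet normal -0.129 0.890 0.438
outer loop
vertex -3.317 -0.537 -1.768
vertex -3.085 0.469 -3.745
vertex -4.295 -0.232 -2.677
endloop
endfacet
facet normal 0.714 -0.223 0.663
outer loop
vertex -2.106 0.164 -2.836
vertex -3.317 -0.537 -1.768
vertex -1.945 -0.948 -3.383
endloop
endfacet
facet normal -0.129 0.890 0.438
outer loop
vertex -2.106 0.164 -2.836
vertex -3.085 0.469 -3.745
vertex -3.317 -0.537 -1.768
endloop
endfacet
facet normal -0.714 0.223 -0.663
outer loop
vertex -4.295 -0.232 -2.677
vertex -3.085 0.469 -3.745
vertex -4.134 -1.344 -3.224
endloop
endfacet
facet normal 0.129 -0.890 -0.438
outer loop
vertex -2.923 -0.643 -4.292
vertex -1.945 -0.948 -3.383
vertex -4.134 -1.344 -3.224
endloop
endfacet
facet normal -0.714 0.222 -0.664
outer loop
vertex -4.134 -1.344 -3.224
vertex -3.085 0.469 -3.745
vertex -2.923 -0.643 -4.292
endloop
endfacet
facet normal 0.688 0.398 -0.607
outer loop
vertex -2.923 -0.643 -4.292
vertex -2.106 0.164 -2.836
vertex -1.945 -0.948 -3.383
endloop
endfacet
facet normal 0.688 0.399 -0.607
outer loop
vertex -3.085 0.469 -3.745
vertex -2.106 0.164 -2.836
vertex -2.923 -0.643 -4.292
endloop
endfacet
facet normal -0.374 -0.637 -0.674
outer loop
vertex -3.524 1.965 -3.172
vertex -4.015 2.306 -3.222
vertex -3.543 2.406 -3.578
endloop
endfacet
facet normal 0.997 -0.021 -0.069
outer loop
vertex -3.524 1.965 -3.172
vertex -3.543 2.406 -3.578
vertex -3.425 3.314 -2.158
endloop
endfacet
facet normal -0.373 -0.638 -0.674
outer loop
vertex -3.543 2.406 -3.578
vertex -4.015 2.306 -3.222
vertex -4.034 2.747 -3.629
endloop
endfacet
facet normal 0.532 0.693 -0.487
outer loop
vertex -3.543 2.406 -3.578
vertex -4.034 2.747 -3.629
vertex -3.425 3.314 -2.158
endloop
endfacet
facet normal -0.374 -0.638 -0.674
outer loop
vertex -4.034 2.747 -3.629
vertex -4.015 2.306 -3.222
vertex -4.507 2.647 -3.272
endloop
endfacet
facet normal -0.350 0.914 -0.207
outer loop
vertex -4.034 2.747 -3.629
vertex -4.507 2.647 -3.272
vertex -3.425 3.314 -2.158
endloop
endfacet
facet normal -0.374 -0.638 -0.673
outer loop
vertex -4.507 2.647 -3.272
vertex -4.015 2.306 -3.222
vertex -4.488 2.207 -2.865
endloop
endfacet
facet normal -0.764 0.420 0.490
outer loop
vertex -4.507 2.647 -3.272
vertex -4.488 2.207 -2.865
vertex -3.425 3.314 -2.158
endloop
endfacet
facet normal -0.374 -0.638 -0.673
outer loop
vertex -4.488 2.207 -2.865
vertex -4.015 2.306 -3.222
vertex -3.997 1.866 -2.815
endloop
endfacet
facet normal -0.297 -0.295 0.908
outer loop
vertex -4.488 2.207 -2.865
vertex -3.997 1.866 -2.815
vertex -3.425 3.314 -2.158
endloop
endfacet
facet normal -0.374 -0.638 -0.673
outer loop
vertex -3.997 1.866 -2.815
vertex -4.015 2.306 -3.222
vertex -3.524 1.965 -3.172
endloop
endfacet
facet normal 0.582 -0.515 0.629
outer loop
vertex -3.997 1.866 -2.815
vertex -3.524 1.965 -3.172
vertex -3.425 3.314 -2.158
endloop
endfacet

endsolid


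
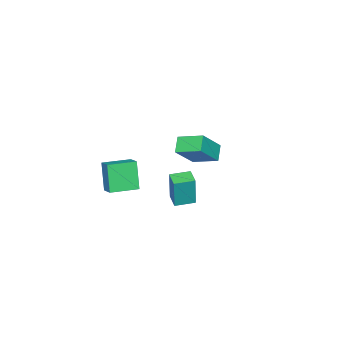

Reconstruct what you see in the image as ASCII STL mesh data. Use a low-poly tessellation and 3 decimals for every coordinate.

solid 
facet normal -0.674 0.156 -0.722
outer loop
vertex 1.085 1.896 2.867
vertex 0.878 3.435 3.392
vertex 1.907 2.242 2.174
endloop
endfacet
facet normal 0.126 -0.939 -0.319
outer loop
vertex 3.282 1.925 3.648
vertex 1.085 1.896 2.867
vertex 1.907 2.242 2.174
endloop
endfacet
facet normal -0.674 0.156 -0.722
outer loop
vertex 1.907 2.242 2.174
vertex 0.878 3.435 3.392
vertex 1.701 3.782 2.699
endloop
endfacet
facet normal 0.728 0.306 -0.613
outer loop
vertex 1.701 3.782 2.699
vertex 3.282 1.925 3.648
vertex 1.907 2.242 2.174
endloop
endfacet
facet normal -0.728 -0.307 0.613
outer loop
vertex 1.085 1.896 2.867
vertex 2.253 3.118 4.866
vertex 0.878 3.435 3.392
endloop
endfacet
facet normal 0.126 -0.939 -0.320
outer loop
vertex 2.459 1.578 4.341
vertex 1.085 1.896 2.867
vertex 3.282 1.925 3.648
endloop
endfacet
facet normal -0.728 -0.306 0.613
outer loop
vertex 2.459 1.578 4.341
vertex 2.253 3.118 4.866
vertex 1.085 1.896 2.867
endloop
endfacet
facet normal -0.126 0.939 0.320
outer loop
vertex 0.878 3.435 3.392
vertex 2.253 3.118 4.866
vertex 1.701 3.782 2.699
endloop
endfacet
facet normal 0.728 0.307 -0.613
outer loop
vertex 3.075 3.464 4.173
vertex 3.282 1.925 3.648
vertex 1.701 3.782 2.699
endloop
endfacet
facet normal -0.126 0.939 0.320
outer loop
vertex 1.701 3.782 2.699
vertex 2.253 3.118 4.866
vertex 3.075 3.464 4.173
endloop
endfacet
facet normal 0.674 -0.156 0.722
outer loop
vertex 3.075 3.464 4.173
vertex 2.459 1.578 4.341
vertex 3.282 1.925 3.648
endloop
endfacet
facet normal 0.674 -0.156 0.722
outer loop
vertex 2.253 3.118 4.866
vertex 2.459 1.578 4.341
vertex 3.075 3.464 4.173
endloop
endfacet
facet normal -0.682 -0.723 0.111
outer loop
vertex -1.975 -1.783 -2.618
vertex -2.936 -0.866 -2.556
vertex -2.215 -1.889 -4.782
endloop
endfacet
facet normal 0.723 -0.690 -0.046
outer loop
vertex -1.464 -1.094 -4.904
vertex -1.975 -1.783 -2.618
vertex -2.215 -1.889 -4.782
endloop
endfacet
facet normal -0.683 -0.722 0.111
outer loop
vertex -2.215 -1.889 -4.782
vertex -2.936 -0.866 -2.556
vertex -3.176 -0.971 -4.72
endloop
endfacet
facet normal -0.110 -0.048 -0.993
outer loop
vertex -3.176 -0.971 -4.72
vertex -1.464 -1.094 -4.904
vertex -2.215 -1.889 -4.782
endloop
endfacet
facet normal 0.110 0.048 0.993
outer loop
vertex -1.975 -1.783 -2.618
vertex -2.185 -0.071 -2.678
vertex -2.936 -0.866 -2.556
endloop
endfacet
facet normal 0.722 -0.690 -0.047
outer loop
vertex -1.224 -0.989 -2.74
vertex -1.975 -1.783 -2.618
vertex -1.464 -1.094 -4.904
endloop
endfacet
facet normal 0.110 0.048 0.993
outer loop
vertex -1.224 -0.989 -2.74
vertex -2.185 -0.071 -2.678
vertex -1.975 -1.783 -2.618
endloop
endfacet
facet normal -0.723 0.690 0.047
outer loop
vertex -2.936 -0.866 -2.556
vertex -2.185 -0.071 -2.678
vertex -3.176 -0.971 -4.72
endloop
endfacet
facet normal -0.110 -0.048 -0.993
outer loop
vertex -2.425 -0.177 -4.842
vertex -1.464 -1.094 -4.904
vertex -3.176 -0.971 -4.72
endloop
endfacet
facet normal -0.722 0.690 0.046
outer loop
vertex -3.176 -0.971 -4.72
vertex -2.185 -0.071 -2.678
vertex -2.425 -0.177 -4.842
endloop
endfacet
facet normal 0.682 0.723 -0.111
outer loop
vertex -2.425 -0.177 -4.842
vertex -1.224 -0.989 -2.74
vertex -1.464 -1.094 -4.904
endloop
endfacet
facet normal 0.683 0.722 -0.111
outer loop
vertex -2.185 -0.071 -2.678
vertex -1.224 -0.989 -2.74
vertex -2.425 -0.177 -4.842
endloop
endfacet
facet normal -0.534 -0.749 -0.393
outer loop
vertex 2.447 -3.652 0.297
vertex 1.01 -2.559 0.166
vertex 3.036 -3.099 -1.555
endloop
endfacet
facet normal 0.794 -0.603 0.072
outer loop
vertex 3.59 -2.321 -1.146
vertex 2.447 -3.652 0.297
vertex 3.036 -3.099 -1.555
endloop
endfacet
facet normal -0.533 -0.749 -0.393
outer loop
vertex 3.036 -3.099 -1.555
vertex 1.01 -2.559 0.166
vertex 1.599 -2.007 -1.686
endloop
endfacet
facet normal 0.292 0.274 -0.916
outer loop
vertex 1.599 -2.007 -1.686
vertex 3.59 -2.321 -1.146
vertex 3.036 -3.099 -1.555
endloop
endfacet
facet normal -0.292 -0.274 0.916
outer loop
vertex 2.447 -3.652 0.297
vertex 1.564 -1.781 0.575
vertex 1.01 -2.559 0.166
endloop
endfacet
facet normal 0.794 -0.603 0.073
outer loop
vertex 3.001 -2.873 0.706
vertex 2.447 -3.652 0.297
vertex 3.59 -2.321 -1.146
endloop
endfacet
facet normal -0.292 -0.274 0.917
outer loop
vertex 3.001 -2.873 0.706
vertex 1.564 -1.781 0.575
vertex 2.447 -3.652 0.297
endloop
endfacet
facet normal -0.794 0.604 -0.073
outer loop
vertex 1.01 -2.559 0.166
vertex 1.564 -1.781 0.575
vertex 1.599 -2.007 -1.686
endloop
endfacet
facet normal 0.292 0.274 -0.916
outer loop
vertex 2.153 -1.228 -1.277
vertex 3.59 -2.321 -1.146
vertex 1.599 -2.007 -1.686
endloop
endfacet
facet normal -0.794 0.603 -0.073
outer loop
vertex 1.599 -2.007 -1.686
vertex 1.564 -1.781 0.575
vertex 2.153 -1.228 -1.277
endloop
endfacet
facet normal 0.534 0.749 0.393
outer loop
vertex 2.153 -1.228 -1.277
vertex 3.001 -2.873 0.706
vertex 3.59 -2.321 -1.146
endloop
endfacet
facet normal 0.533 0.749 0.393
outer loop
vertex 1.564 -1.781 0.575
vertex 3.001 -2.873 0.706
vertex 2.153 -1.228 -1.277
endloop
endfacet

endsolid


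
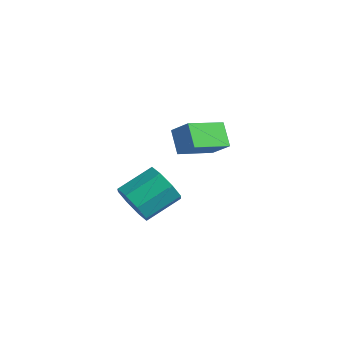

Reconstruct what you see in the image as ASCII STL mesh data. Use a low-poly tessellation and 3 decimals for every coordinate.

solid 
facet normal -0.736 -0.108 -0.669
outer loop
vertex -1.677 -0.266 -2.642
vertex -1.406 1.389 -3.207
vertex -0.885 -0.671 -3.448
endloop
endfacet
facet normal -0.153 -0.935 0.320
outer loop
vertex -0.054 -0.549 -2.693
vertex -1.677 -0.266 -2.642
vertex -0.885 -0.671 -3.448
endloop
endfacet
facet normal -0.736 -0.108 -0.668
outer loop
vertex -0.885 -0.671 -3.448
vertex -1.406 1.389 -3.207
vertex -0.615 0.984 -4.013
endloop
endfacet
facet normal 0.660 -0.337 -0.672
outer loop
vertex -0.615 0.984 -4.013
vertex -0.054 -0.549 -2.693
vertex -0.885 -0.671 -3.448
endloop
endfacet
facet normal -0.660 0.337 0.672
outer loop
vertex -1.677 -0.266 -2.642
vertex -0.575 1.511 -2.452
vertex -1.406 1.389 -3.207
endloop
endfacet
facet normal -0.153 -0.935 0.320
outer loop
vertex -0.845 -0.144 -1.887
vertex -1.677 -0.266 -2.642
vertex -0.054 -0.549 -2.693
endloop
endfacet
facet normal -0.659 0.337 0.672
outer loop
vertex -0.845 -0.144 -1.887
vertex -0.575 1.511 -2.452
vertex -1.677 -0.266 -2.642
endloop
endfacet
facet normal 0.153 0.935 -0.320
outer loop
vertex -1.406 1.389 -3.207
vertex -0.575 1.511 -2.452
vertex -0.615 0.984 -4.013
endloop
endfacet
facet normal 0.659 -0.337 -0.672
outer loop
vertex 0.217 1.106 -3.258
vertex -0.054 -0.549 -2.693
vertex -0.615 0.984 -4.013
endloop
endfacet
facet normal 0.153 0.935 -0.320
outer loop
vertex -0.615 0.984 -4.013
vertex -0.575 1.511 -2.452
vertex 0.217 1.106 -3.258
endloop
endfacet
facet normal 0.736 0.108 0.668
outer loop
vertex 0.217 1.106 -3.258
vertex -0.845 -0.144 -1.887
vertex -0.054 -0.549 -2.693
endloop
endfacet
facet normal 0.736 0.108 0.669
outer loop
vertex -0.575 1.511 -2.452
vertex -0.845 -0.144 -1.887
vertex 0.217 1.106 -3.258
endloop
endfacet
facet normal -0.205 -0.877 -0.435
outer loop
vertex 1.233 -4.213 -4.396
vertex 0.694 -4.445 -3.674
vertex 0.556 -4.011 -4.485
endloop
endfacet
facet normal 0.233 0.388 -0.892
outer loop
vertex 1.233 -4.213 -4.396
vertex 0.556 -4.011 -4.485
vertex 1.565 -2.783 -3.687
endloop
endfacet
facet normal 0.234 0.387 -0.892
outer loop
vertex 1.565 -2.783 -3.687
vertex 0.556 -4.011 -4.485
vertex 0.888 -2.581 -3.777
endloop
endfacet
facet normal 0.204 0.877 0.435
outer loop
vertex 1.565 -2.783 -3.687
vertex 0.888 -2.581 -3.777
vertex 1.026 -3.015 -2.966
endloop
endfacet
facet normal -0.203 -0.877 -0.435
outer loop
vertex 0.556 -4.011 -4.485
vertex 0.694 -4.445 -3.674
vertex -0.04 -4.064 -4.1
endloop
endfacet
facet normal -0.507 0.474 -0.720
outer loop
vertex 0.556 -4.011 -4.485
vertex -0.04 -4.064 -4.1
vertex 0.888 -2.581 -3.777
endloop
endfacet
facet normal -0.508 0.474 -0.719
outer loop
vertex 0.888 -2.581 -3.777
vertex -0.04 -4.064 -4.1
vertex 0.292 -2.634 -3.391
endloop
endfacet
facet normal 0.204 0.877 0.435
outer loop
vertex 0.888 -2.581 -3.777
vertex 0.292 -2.634 -3.391
vertex 1.026 -3.015 -2.966
endloop
endfacet
facet normal -0.203 -0.877 -0.435
outer loop
vertex -0.04 -4.064 -4.1
vertex 0.694 -4.445 -3.674
vertex -0.206 -4.34 -3.465
endloop
endfacet
facet normal -0.951 0.283 -0.126
outer loop
vertex -0.04 -4.064 -4.1
vertex -0.206 -4.34 -3.465
vertex 0.292 -2.634 -3.391
endloop
endfacet
facet normal -0.951 0.283 -0.126
outer loop
vertex 0.292 -2.634 -3.391
vertex -0.206 -4.34 -3.465
vertex 0.126 -2.91 -2.756
endloop
endfacet
facet normal 0.204 0.877 0.435
outer loop
vertex 0.292 -2.634 -3.391
vertex 0.126 -2.91 -2.756
vertex 1.026 -3.015 -2.966
endloop
endfacet
facet normal -0.203 -0.878 -0.434
outer loop
vertex -0.206 -4.34 -3.465
vertex 0.694 -4.445 -3.674
vertex 0.155 -4.677 -2.953
endloop
endfacet
facet normal -0.837 -0.074 0.542
outer loop
vertex -0.206 -4.34 -3.465
vertex 0.155 -4.677 -2.953
vertex 0.126 -2.91 -2.756
endloop
endfacet
facet normal -0.837 -0.074 0.542
outer loop
vertex 0.126 -2.91 -2.756
vertex 0.155 -4.677 -2.953
vertex 0.487 -3.247 -2.244
endloop
endfacet
facet normal 0.204 0.878 0.434
outer loop
vertex 0.126 -2.91 -2.756
vertex 0.487 -3.247 -2.244
vertex 1.026 -3.015 -2.966
endloop
endfacet
facet normal -0.204 -0.877 -0.435
outer loop
vertex 0.155 -4.677 -2.953
vertex 0.694 -4.445 -3.674
vertex 0.832 -4.879 -2.863
endloop
endfacet
facet normal -0.234 -0.388 0.892
outer loop
vertex 0.155 -4.677 -2.953
vertex 0.832 -4.879 -2.863
vertex 0.487 -3.247 -2.244
endloop
endfacet
facet normal -0.233 -0.388 0.892
outer loop
vertex 0.487 -3.247 -2.244
vertex 0.832 -4.879 -2.863
vertex 1.164 -3.449 -2.155
endloop
endfacet
facet normal 0.205 0.877 0.435
outer loop
vertex 0.487 -3.247 -2.244
vertex 1.164 -3.449 -2.155
vertex 1.026 -3.015 -2.966
endloop
endfacet
facet normal -0.204 -0.877 -0.435
outer loop
vertex 0.832 -4.879 -2.863
vertex 0.694 -4.445 -3.674
vertex 1.428 -4.826 -3.249
endloop
endfacet
facet normal 0.508 -0.474 0.719
outer loop
vertex 0.832 -4.879 -2.863
vertex 1.428 -4.826 -3.249
vertex 1.164 -3.449 -2.155
endloop
endfacet
facet normal 0.507 -0.474 0.720
outer loop
vertex 1.164 -3.449 -2.155
vertex 1.428 -4.826 -3.249
vertex 1.76 -3.396 -2.54
endloop
endfacet
facet normal 0.203 0.877 0.435
outer loop
vertex 1.164 -3.449 -2.155
vertex 1.76 -3.396 -2.54
vertex 1.026 -3.015 -2.966
endloop
endfacet
facet normal -0.204 -0.877 -0.435
outer loop
vertex 1.428 -4.826 -3.249
vertex 0.694 -4.445 -3.674
vertex 1.594 -4.55 -3.884
endloop
endfacet
facet normal 0.951 -0.283 0.126
outer loop
vertex 1.428 -4.826 -3.249
vertex 1.594 -4.55 -3.884
vertex 1.76 -3.396 -2.54
endloop
endfacet
facet normal 0.951 -0.283 0.126
outer loop
vertex 1.76 -3.396 -2.54
vertex 1.594 -4.55 -3.884
vertex 1.926 -3.12 -3.175
endloop
endfacet
facet normal 0.203 0.877 0.435
outer loop
vertex 1.76 -3.396 -2.54
vertex 1.926 -3.12 -3.175
vertex 1.026 -3.015 -2.966
endloop
endfacet
facet normal -0.204 -0.878 -0.434
outer loop
vertex 1.594 -4.55 -3.884
vertex 0.694 -4.445 -3.674
vertex 1.233 -4.213 -4.396
endloop
endfacet
facet normal 0.837 0.074 -0.542
outer loop
vertex 1.594 -4.55 -3.884
vertex 1.233 -4.213 -4.396
vertex 1.926 -3.12 -3.175
endloop
endfacet
facet normal 0.837 0.074 -0.542
outer loop
vertex 1.926 -3.12 -3.175
vertex 1.233 -4.213 -4.396
vertex 1.565 -2.783 -3.687
endloop
endfacet
facet normal 0.203 0.878 0.434
outer loop
vertex 1.926 -3.12 -3.175
vertex 1.565 -2.783 -3.687
vertex 1.026 -3.015 -2.966
endloop
endfacet

endsolid


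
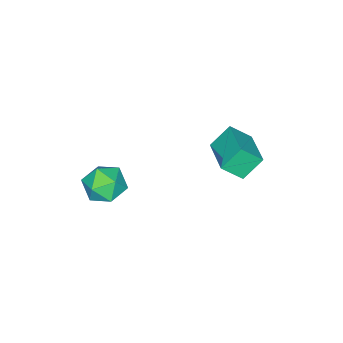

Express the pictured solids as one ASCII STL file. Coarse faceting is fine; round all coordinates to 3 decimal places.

solid 
facet normal -0.589 0.352 0.728
outer loop
vertex -2.318 2.872 0.085
vertex -1.091 4.228 0.421
vertex -2.888 3.587 -0.722
endloop
endfacet
facet normal -0.660 -0.729 -0.180
outer loop
vertex -2.129 3.132 -1.661
vertex -2.318 2.872 0.085
vertex -2.888 3.587 -0.722
endloop
endfacet
facet normal -0.589 0.353 0.727
outer loop
vertex -2.888 3.587 -0.722
vertex -1.091 4.228 0.421
vertex -1.66 4.943 -0.387
endloop
endfacet
facet normal -0.467 0.586 -0.662
outer loop
vertex -1.66 4.943 -0.387
vertex -2.129 3.132 -1.661
vertex -2.888 3.587 -0.722
endloop
endfacet
facet normal 0.467 -0.587 0.662
outer loop
vertex -2.318 2.872 0.085
vertex -0.332 3.773 -0.518
vertex -1.091 4.228 0.421
endloop
endfacet
facet normal -0.660 -0.729 -0.180
outer loop
vertex -1.56 2.417 -0.853
vertex -2.318 2.872 0.085
vertex -2.129 3.132 -1.661
endloop
endfacet
facet normal 0.467 -0.586 0.662
outer loop
vertex -1.56 2.417 -0.853
vertex -0.332 3.773 -0.518
vertex -2.318 2.872 0.085
endloop
endfacet
facet normal 0.660 0.729 0.180
outer loop
vertex -1.091 4.228 0.421
vertex -0.332 3.773 -0.518
vertex -1.66 4.943 -0.387
endloop
endfacet
facet normal -0.467 0.586 -0.662
outer loop
vertex -0.902 4.488 -1.325
vertex -2.129 3.132 -1.661
vertex -1.66 4.943 -0.387
endloop
endfacet
facet normal 0.660 0.729 0.180
outer loop
vertex -1.66 4.943 -0.387
vertex -0.332 3.773 -0.518
vertex -0.902 4.488 -1.325
endloop
endfacet
facet normal 0.589 -0.353 -0.727
outer loop
vertex -0.902 4.488 -1.325
vertex -1.56 2.417 -0.853
vertex -2.129 3.132 -1.661
endloop
endfacet
facet normal 0.588 -0.353 -0.728
outer loop
vertex -0.332 3.773 -0.518
vertex -1.56 2.417 -0.853
vertex -0.902 4.488 -1.325
endloop
endfacet
facet normal -0.895 0.445 0.010
outer loop
vertex 0.61 -0.217 -3.642
vertex 0.159 -1.117 -3.944
vertex 0.276 -0.905 -2.921
endloop
endfacet
facet normal -0.460 0.739 0.492
outer loop
vertex 0.61 -0.217 -3.642
vertex 0.276 -0.905 -2.921
vertex 1.198 -0.416 -2.793
endloop
endfacet
facet normal 0.117 0.982 0.149
outer loop
vertex 0.61 -0.217 -3.642
vertex 1.198 -0.416 -2.793
vertex 1.651 -0.326 -3.738
endloop
endfacet
facet normal 0.037 0.838 -0.545
outer loop
vertex 0.61 -0.217 -3.642
vertex 1.651 -0.326 -3.738
vertex 1.009 -0.76 -4.449
endloop
endfacet
facet normal -0.588 0.506 -0.631
outer loop
vertex 0.61 -0.217 -3.642
vertex 1.009 -0.76 -4.449
vertex 0.159 -1.117 -3.944
endloop
endfacet
facet normal -0.250 0.225 0.942
outer loop
vertex 1.198 -0.416 -2.793
vertex 0.276 -0.905 -2.921
vertex 1.111 -1.44 -2.571
endloop
endfacet
facet normal -0.955 -0.250 0.161
outer loop
vertex 0.276 -0.905 -2.921
vertex 0.159 -1.117 -3.944
vertex 0.469 -1.874 -3.282
endloop
endfacet
facet normal -0.457 -0.151 -0.876
outer loop
vertex 0.159 -1.117 -3.944
vertex 1.009 -0.76 -4.449
vertex 0.922 -1.784 -4.227
endloop
endfacet
facet normal 0.556 0.385 -0.737
outer loop
vertex 1.009 -0.76 -4.449
vertex 1.651 -0.326 -3.738
vertex 1.844 -1.295 -4.099
endloop
endfacet
facet normal 0.684 0.618 0.387
outer loop
vertex 1.651 -0.326 -3.738
vertex 1.198 -0.416 -2.793
vertex 1.961 -1.083 -3.076
endloop
endfacet
facet normal -0.037 -0.838 0.545
outer loop
vertex 1.51 -1.983 -3.378
vertex 1.111 -1.44 -2.571
vertex 0.469 -1.874 -3.282
endloop
endfacet
facet normal -0.117 -0.982 -0.149
outer loop
vertex 1.51 -1.983 -3.378
vertex 0.469 -1.874 -3.282
vertex 0.922 -1.784 -4.227
endloop
endfacet
facet normal 0.460 -0.739 -0.492
outer loop
vertex 1.51 -1.983 -3.378
vertex 0.922 -1.784 -4.227
vertex 1.844 -1.295 -4.099
endloop
endfacet
facet normal 0.895 -0.445 -0.010
outer loop
vertex 1.51 -1.983 -3.378
vertex 1.844 -1.295 -4.099
vertex 1.961 -1.083 -3.076
endloop
endfacet
facet normal 0.588 -0.506 0.631
outer loop
vertex 1.51 -1.983 -3.378
vertex 1.961 -1.083 -3.076
vertex 1.111 -1.44 -2.571
endloop
endfacet
facet normal -0.556 -0.385 0.737
outer loop
vertex 0.469 -1.874 -3.282
vertex 1.111 -1.44 -2.571
vertex 0.276 -0.905 -2.921
endloop
endfacet
facet normal -0.684 -0.618 -0.387
outer loop
vertex 0.922 -1.784 -4.227
vertex 0.469 -1.874 -3.282
vertex 0.159 -1.117 -3.944
endloop
endfacet
facet normal 0.250 -0.225 -0.942
outer loop
vertex 1.844 -1.295 -4.099
vertex 0.922 -1.784 -4.227
vertex 1.009 -0.76 -4.449
endloop
endfacet
facet normal 0.955 0.250 -0.161
outer loop
vertex 1.961 -1.083 -3.076
vertex 1.844 -1.295 -4.099
vertex 1.651 -0.326 -3.738
endloop
endfacet
facet normal 0.457 0.151 0.876
outer loop
vertex 1.111 -1.44 -2.571
vertex 1.961 -1.083 -3.076
vertex 1.198 -0.416 -2.793
endloop
endfacet

endsolid


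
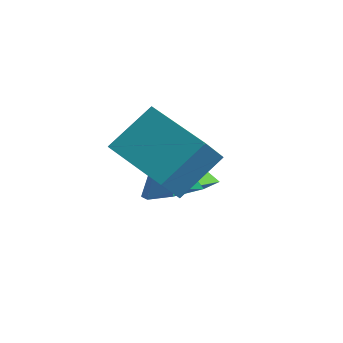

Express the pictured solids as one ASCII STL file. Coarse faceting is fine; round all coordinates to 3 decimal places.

solid 
facet normal 0.465 -0.217 -0.859
outer loop
vertex 3.578 -0.356 -1.089
vertex 2.842 -0.833 -1.367
vertex 3.115 0.042 -1.44
endloop
endfacet
facet normal 0.306 0.805 0.509
outer loop
vertex 3.578 -0.356 -1.089
vertex 3.115 0.042 -1.44
vertex 2.098 -0.487 0.007
endloop
endfacet
facet normal 0.464 -0.217 -0.859
outer loop
vertex 3.115 0.042 -1.44
vertex 2.842 -0.833 -1.367
vertex 2.492 -0.073 -1.748
endloop
endfacet
facet normal -0.258 0.952 0.167
outer loop
vertex 3.115 0.042 -1.44
vertex 2.492 -0.073 -1.748
vertex 2.098 -0.487 0.007
endloop
endfacet
facet normal 0.465 -0.216 -0.858
outer loop
vertex 2.492 -0.073 -1.748
vertex 2.842 -0.833 -1.367
vertex 2.075 -0.633 -1.833
endloop
endfacet
facet normal -0.799 0.600 -0.038
outer loop
vertex 2.492 -0.073 -1.748
vertex 2.075 -0.633 -1.833
vertex 2.098 -0.487 0.007
endloop
endfacet
facet normal 0.465 -0.216 -0.858
outer loop
vertex 2.075 -0.633 -1.833
vertex 2.842 -0.833 -1.367
vertex 2.107 -1.311 -1.645
endloop
endfacet
facet normal -0.999 -0.043 0.016
outer loop
vertex 2.075 -0.633 -1.833
vertex 2.107 -1.311 -1.645
vertex 2.098 -0.487 0.007
endloop
endfacet
facet normal 0.465 -0.217 -0.858
outer loop
vertex 2.107 -1.311 -1.645
vertex 2.842 -0.833 -1.367
vertex 2.569 -1.709 -1.294
endloop
endfacet
facet normal -0.742 -0.601 0.296
outer loop
vertex 2.107 -1.311 -1.645
vertex 2.569 -1.709 -1.294
vertex 2.098 -0.487 0.007
endloop
endfacet
facet normal 0.466 -0.217 -0.858
outer loop
vertex 2.569 -1.709 -1.294
vertex 2.842 -0.833 -1.367
vertex 3.192 -1.594 -0.985
endloop
endfacet
facet normal -0.179 -0.749 0.639
outer loop
vertex 2.569 -1.709 -1.294
vertex 3.192 -1.594 -0.985
vertex 2.098 -0.487 0.007
endloop
endfacet
facet normal 0.465 -0.217 -0.858
outer loop
vertex 3.192 -1.594 -0.985
vertex 2.842 -0.833 -1.367
vertex 3.61 -1.033 -0.9
endloop
endfacet
facet normal 0.362 -0.398 0.843
outer loop
vertex 3.192 -1.594 -0.985
vertex 3.61 -1.033 -0.9
vertex 2.098 -0.487 0.007
endloop
endfacet
facet normal 0.465 -0.218 -0.858
outer loop
vertex 3.61 -1.033 -0.9
vertex 2.842 -0.833 -1.367
vertex 3.578 -0.356 -1.089
endloop
endfacet
facet normal 0.562 0.247 0.789
outer loop
vertex 3.61 -1.033 -0.9
vertex 3.578 -0.356 -1.089
vertex 2.098 -0.487 0.007
endloop
endfacet
facet normal -0.960 0.233 0.156
outer loop
vertex 2.281 -2.727 0.96
vertex 2.675 -1.672 1.808
vertex 2.305 -2.081 0.145
endloop
endfacet
facet normal -0.279 -0.749 -0.602
outer loop
vertex 3.985 -2.488 -0.128
vertex 2.281 -2.727 0.96
vertex 2.305 -2.081 0.145
endloop
endfacet
facet normal -0.960 0.233 0.156
outer loop
vertex 2.305 -2.081 0.145
vertex 2.675 -1.672 1.808
vertex 2.699 -1.026 0.994
endloop
endfacet
facet normal 0.023 0.621 -0.783
outer loop
vertex 2.699 -1.026 0.994
vertex 3.985 -2.488 -0.128
vertex 2.305 -2.081 0.145
endloop
endfacet
facet normal -0.023 -0.621 0.783
outer loop
vertex 2.281 -2.727 0.96
vertex 4.355 -2.079 1.535
vertex 2.675 -1.672 1.808
endloop
endfacet
facet normal -0.279 -0.748 -0.602
outer loop
vertex 3.961 -3.134 0.686
vertex 2.281 -2.727 0.96
vertex 3.985 -2.488 -0.128
endloop
endfacet
facet normal -0.023 -0.622 0.783
outer loop
vertex 3.961 -3.134 0.686
vertex 4.355 -2.079 1.535
vertex 2.281 -2.727 0.96
endloop
endfacet
facet normal 0.279 0.748 0.602
outer loop
vertex 2.675 -1.672 1.808
vertex 4.355 -2.079 1.535
vertex 2.699 -1.026 0.994
endloop
endfacet
facet normal 0.023 0.621 -0.783
outer loop
vertex 4.379 -1.433 0.72
vertex 3.985 -2.488 -0.128
vertex 2.699 -1.026 0.994
endloop
endfacet
facet normal 0.279 0.748 0.601
outer loop
vertex 2.699 -1.026 0.994
vertex 4.355 -2.079 1.535
vertex 4.379 -1.433 0.72
endloop
endfacet
facet normal 0.960 -0.233 -0.156
outer loop
vertex 4.379 -1.433 0.72
vertex 3.961 -3.134 0.686
vertex 3.985 -2.488 -0.128
endloop
endfacet
facet normal 0.960 -0.233 -0.156
outer loop
vertex 4.355 -2.079 1.535
vertex 3.961 -3.134 0.686
vertex 4.379 -1.433 0.72
endloop
endfacet

endsolid


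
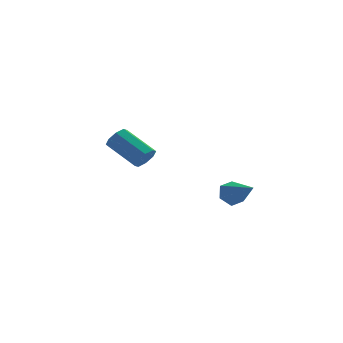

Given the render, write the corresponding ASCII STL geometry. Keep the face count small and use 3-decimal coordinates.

solid 
facet normal -0.440 0.754 -0.487
outer loop
vertex 1.466 -2.38 -4.258
vertex 0.929 -2.374 -3.763
vertex 1.523 -1.962 -3.662
endloop
endfacet
facet normal 0.989 0.056 -0.134
outer loop
vertex 1.466 -2.38 -4.258
vertex 1.523 -1.962 -3.662
vertex 1.731 -3.746 -2.877
endloop
endfacet
facet normal -0.440 0.754 -0.487
outer loop
vertex 1.523 -1.962 -3.662
vertex 0.929 -2.374 -3.763
vertex 0.986 -1.956 -3.167
endloop
endfacet
facet normal 0.631 0.373 0.680
outer loop
vertex 1.523 -1.962 -3.662
vertex 0.986 -1.956 -3.167
vertex 1.731 -3.746 -2.877
endloop
endfacet
facet normal -0.440 0.754 -0.487
outer loop
vertex 0.986 -1.956 -3.167
vertex 0.929 -2.374 -3.763
vertex 0.392 -2.368 -3.268
endloop
endfacet
facet normal -0.214 0.069 0.974
outer loop
vertex 0.986 -1.956 -3.167
vertex 0.392 -2.368 -3.268
vertex 1.731 -3.746 -2.877
endloop
endfacet
facet normal -0.440 0.754 -0.487
outer loop
vertex 0.392 -2.368 -3.268
vertex 0.929 -2.374 -3.763
vertex 0.335 -2.786 -3.864
endloop
endfacet
facet normal -0.700 -0.551 0.454
outer loop
vertex 0.392 -2.368 -3.268
vertex 0.335 -2.786 -3.864
vertex 1.731 -3.746 -2.877
endloop
endfacet
facet normal -0.440 0.754 -0.487
outer loop
vertex 0.335 -2.786 -3.864
vertex 0.929 -2.374 -3.763
vertex 0.872 -2.792 -4.359
endloop
endfacet
facet normal -0.342 -0.868 -0.360
outer loop
vertex 0.335 -2.786 -3.864
vertex 0.872 -2.792 -4.359
vertex 1.731 -3.746 -2.877
endloop
endfacet
facet normal -0.440 0.754 -0.487
outer loop
vertex 0.872 -2.792 -4.359
vertex 0.929 -2.374 -3.763
vertex 1.466 -2.38 -4.258
endloop
endfacet
facet normal 0.503 -0.564 -0.655
outer loop
vertex 0.872 -2.792 -4.359
vertex 1.466 -2.38 -4.258
vertex 1.731 -3.746 -2.877
endloop
endfacet
facet normal 0.653 -0.554 -0.516
outer loop
vertex -2.242 2.943 -3.308
vertex -2.65 2.381 -3.221
vertex -2.601 2.887 -3.702
endloop
endfacet
facet normal 0.353 0.826 -0.439
outer loop
vertex -2.242 2.943 -3.308
vertex -2.601 2.887 -3.702
vertex -3.563 4.062 -2.266
endloop
endfacet
facet normal 0.352 0.826 -0.440
outer loop
vertex -3.563 4.062 -2.266
vertex -2.601 2.887 -3.702
vertex -3.922 4.005 -2.66
endloop
endfacet
facet normal -0.654 0.553 0.516
outer loop
vertex -3.563 4.062 -2.266
vertex -3.922 4.005 -2.66
vertex -3.97 3.499 -2.179
endloop
endfacet
facet normal 0.654 -0.553 -0.516
outer loop
vertex -2.601 2.887 -3.702
vertex -2.65 2.381 -3.221
vertex -2.988 2.534 -3.814
endloop
endfacet
facet normal -0.224 0.509 -0.831
outer loop
vertex -2.601 2.887 -3.702
vertex -2.988 2.534 -3.814
vertex -3.922 4.005 -2.66
endloop
endfacet
facet normal -0.224 0.509 -0.831
outer loop
vertex -3.922 4.005 -2.66
vertex -2.988 2.534 -3.814
vertex -4.309 3.652 -2.772
endloop
endfacet
facet normal -0.654 0.553 0.516
outer loop
vertex -3.922 4.005 -2.66
vertex -4.309 3.652 -2.772
vertex -3.97 3.499 -2.179
endloop
endfacet
facet normal 0.655 -0.553 -0.516
outer loop
vertex -2.988 2.534 -3.814
vertex -2.65 2.381 -3.221
vertex -3.177 2.091 -3.579
endloop
endfacet
facet normal -0.669 -0.105 -0.736
outer loop
vertex -2.988 2.534 -3.814
vertex -3.177 2.091 -3.579
vertex -4.309 3.652 -2.772
endloop
endfacet
facet normal -0.669 -0.105 -0.736
outer loop
vertex -4.309 3.652 -2.772
vertex -3.177 2.091 -3.579
vertex -4.498 3.21 -2.537
endloop
endfacet
facet normal -0.653 0.554 0.516
outer loop
vertex -4.309 3.652 -2.772
vertex -4.498 3.21 -2.537
vertex -3.97 3.499 -2.179
endloop
endfacet
facet normal 0.655 -0.553 -0.516
outer loop
vertex -3.177 2.091 -3.579
vertex -2.65 2.381 -3.221
vertex -3.057 1.818 -3.134
endloop
endfacet
facet normal -0.723 -0.659 -0.209
outer loop
vertex -3.177 2.091 -3.579
vertex -3.057 1.818 -3.134
vertex -4.498 3.21 -2.537
endloop
endfacet
facet normal -0.723 -0.659 -0.209
outer loop
vertex -4.498 3.21 -2.537
vertex -3.057 1.818 -3.134
vertex -4.378 2.937 -2.092
endloop
endfacet
facet normal -0.653 0.554 0.516
outer loop
vertex -4.498 3.21 -2.537
vertex -4.378 2.937 -2.092
vertex -3.97 3.499 -2.179
endloop
endfacet
facet normal 0.654 -0.553 -0.516
outer loop
vertex -3.057 1.818 -3.134
vertex -2.65 2.381 -3.221
vertex -2.698 1.875 -2.74
endloop
endfacet
facet normal -0.352 -0.826 0.440
outer loop
vertex -3.057 1.818 -3.134
vertex -2.698 1.875 -2.74
vertex -4.378 2.937 -2.092
endloop
endfacet
facet normal -0.353 -0.826 0.439
outer loop
vertex -4.378 2.937 -2.092
vertex -2.698 1.875 -2.74
vertex -4.019 2.993 -1.698
endloop
endfacet
facet normal -0.653 0.554 0.516
outer loop
vertex -4.378 2.937 -2.092
vertex -4.019 2.993 -1.698
vertex -3.97 3.499 -2.179
endloop
endfacet
facet normal 0.654 -0.553 -0.516
outer loop
vertex -2.698 1.875 -2.74
vertex -2.65 2.381 -3.221
vertex -2.311 2.228 -2.628
endloop
endfacet
facet normal 0.224 -0.509 0.831
outer loop
vertex -2.698 1.875 -2.74
vertex -2.311 2.228 -2.628
vertex -4.019 2.993 -1.698
endloop
endfacet
facet normal 0.224 -0.509 0.831
outer loop
vertex -4.019 2.993 -1.698
vertex -2.311 2.228 -2.628
vertex -3.632 3.346 -1.586
endloop
endfacet
facet normal -0.654 0.553 0.516
outer loop
vertex -4.019 2.993 -1.698
vertex -3.632 3.346 -1.586
vertex -3.97 3.499 -2.179
endloop
endfacet
facet normal 0.653 -0.554 -0.516
outer loop
vertex -2.311 2.228 -2.628
vertex -2.65 2.381 -3.221
vertex -2.122 2.67 -2.863
endloop
endfacet
facet normal 0.669 0.105 0.736
outer loop
vertex -2.311 2.228 -2.628
vertex -2.122 2.67 -2.863
vertex -3.632 3.346 -1.586
endloop
endfacet
facet normal 0.669 0.105 0.736
outer loop
vertex -3.632 3.346 -1.586
vertex -2.122 2.67 -2.863
vertex -3.443 3.789 -1.821
endloop
endfacet
facet normal -0.655 0.553 0.516
outer loop
vertex -3.632 3.346 -1.586
vertex -3.443 3.789 -1.821
vertex -3.97 3.499 -2.179
endloop
endfacet
facet normal 0.653 -0.554 -0.516
outer loop
vertex -2.122 2.67 -2.863
vertex -2.65 2.381 -3.221
vertex -2.242 2.943 -3.308
endloop
endfacet
facet normal 0.723 0.659 0.209
outer loop
vertex -2.122 2.67 -2.863
vertex -2.242 2.943 -3.308
vertex -3.443 3.789 -1.821
endloop
endfacet
facet normal 0.723 0.659 0.209
outer loop
vertex -3.443 3.789 -1.821
vertex -2.242 2.943 -3.308
vertex -3.563 4.062 -2.266
endloop
endfacet
facet normal -0.655 0.553 0.516
outer loop
vertex -3.443 3.789 -1.821
vertex -3.563 4.062 -2.266
vertex -3.97 3.499 -2.179
endloop
endfacet

endsolid
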